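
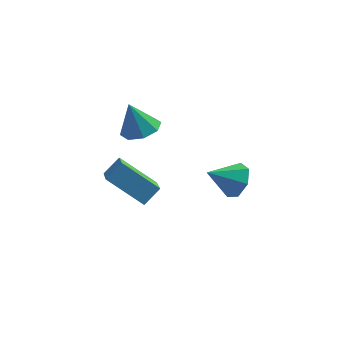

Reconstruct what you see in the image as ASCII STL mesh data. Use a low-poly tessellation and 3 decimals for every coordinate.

solid 
facet normal -0.587 -0.517 -0.624
outer loop
vertex -3.139 -0.515 -0.316
vertex -3.452 1.172 -1.419
vertex -1.47 -0.98 -1.501
endloop
endfacet
facet normal 0.154 -0.827 0.541
outer loop
vertex -0.848 -0.432 -0.841
vertex -3.139 -0.515 -0.316
vertex -1.47 -0.98 -1.501
endloop
endfacet
facet normal -0.587 -0.517 -0.623
outer loop
vertex -1.47 -0.98 -1.501
vertex -3.452 1.172 -1.419
vertex -1.783 0.707 -2.605
endloop
endfacet
facet normal 0.795 -0.222 -0.565
outer loop
vertex -1.783 0.707 -2.605
vertex -0.848 -0.432 -0.841
vertex -1.47 -0.98 -1.501
endloop
endfacet
facet normal -0.795 0.222 0.565
outer loop
vertex -3.139 -0.515 -0.316
vertex -2.83 1.72 -0.759
vertex -3.452 1.172 -1.419
endloop
endfacet
facet normal 0.154 -0.827 0.541
outer loop
vertex -2.517 0.033 0.345
vertex -3.139 -0.515 -0.316
vertex -0.848 -0.432 -0.841
endloop
endfacet
facet normal -0.795 0.222 0.564
outer loop
vertex -2.517 0.033 0.345
vertex -2.83 1.72 -0.759
vertex -3.139 -0.515 -0.316
endloop
endfacet
facet normal -0.154 0.827 -0.541
outer loop
vertex -3.452 1.172 -1.419
vertex -2.83 1.72 -0.759
vertex -1.783 0.707 -2.605
endloop
endfacet
facet normal 0.795 -0.222 -0.565
outer loop
vertex -1.161 1.255 -1.944
vertex -0.848 -0.432 -0.841
vertex -1.783 0.707 -2.605
endloop
endfacet
facet normal -0.154 0.827 -0.541
outer loop
vertex -1.783 0.707 -2.605
vertex -2.83 1.72 -0.759
vertex -1.161 1.255 -1.944
endloop
endfacet
facet normal 0.587 0.517 0.623
outer loop
vertex -1.161 1.255 -1.944
vertex -2.517 0.033 0.345
vertex -0.848 -0.432 -0.841
endloop
endfacet
facet normal 0.587 0.517 0.623
outer loop
vertex -2.83 1.72 -0.759
vertex -2.517 0.033 0.345
vertex -1.161 1.255 -1.944
endloop
endfacet
facet normal 0.316 -0.044 -0.948
outer loop
vertex -1.253 2.685 0.387
vertex -2.041 3.154 0.103
vertex -1.161 3.414 0.384
endloop
endfacet
facet normal 0.677 -0.082 0.731
outer loop
vertex -1.253 2.685 0.387
vertex -1.161 3.414 0.384
vertex -2.559 3.226 1.657
endloop
endfacet
facet normal 0.316 -0.045 -0.948
outer loop
vertex -1.161 3.414 0.384
vertex -2.041 3.154 0.103
vertex -1.584 3.99 0.216
endloop
endfacet
facet normal 0.513 0.565 0.646
outer loop
vertex -1.161 3.414 0.384
vertex -1.584 3.99 0.216
vertex -2.559 3.226 1.657
endloop
endfacet
facet normal 0.315 -0.044 -0.948
outer loop
vertex -1.584 3.99 0.216
vertex -2.041 3.154 0.103
vertex -2.275 4.077 -0.018
endloop
endfacet
facet normal -0.039 0.894 0.447
outer loop
vertex -1.584 3.99 0.216
vertex -2.275 4.077 -0.018
vertex -2.559 3.226 1.657
endloop
endfacet
facet normal 0.317 -0.044 -0.948
outer loop
vertex -2.275 4.077 -0.018
vertex -2.041 3.154 0.103
vertex -2.829 3.623 -0.182
endloop
endfacet
facet normal -0.657 0.711 0.250
outer loop
vertex -2.275 4.077 -0.018
vertex -2.829 3.623 -0.182
vertex -2.559 3.226 1.657
endloop
endfacet
facet normal 0.317 -0.044 -0.948
outer loop
vertex -2.829 3.623 -0.182
vertex -2.041 3.154 0.103
vertex -2.921 2.894 -0.179
endloop
endfacet
facet normal -0.978 0.124 0.170
outer loop
vertex -2.829 3.623 -0.182
vertex -2.921 2.894 -0.179
vertex -2.559 3.226 1.657
endloop
endfacet
facet normal 0.317 -0.044 -0.948
outer loop
vertex -2.921 2.894 -0.179
vertex -2.041 3.154 0.103
vertex -2.498 2.317 -0.011
endloop
endfacet
facet normal -0.814 -0.522 0.255
outer loop
vertex -2.921 2.894 -0.179
vertex -2.498 2.317 -0.011
vertex -2.559 3.226 1.657
endloop
endfacet
facet normal 0.317 -0.044 -0.947
outer loop
vertex -2.498 2.317 -0.011
vertex -2.041 3.154 0.103
vertex -1.807 2.231 0.224
endloop
endfacet
facet normal -0.261 -0.852 0.455
outer loop
vertex -2.498 2.317 -0.011
vertex -1.807 2.231 0.224
vertex -2.559 3.226 1.657
endloop
endfacet
facet normal 0.315 -0.044 -0.948
outer loop
vertex -1.807 2.231 0.224
vertex -2.041 3.154 0.103
vertex -1.253 2.685 0.387
endloop
endfacet
facet normal 0.357 -0.669 0.652
outer loop
vertex -1.807 2.231 0.224
vertex -1.253 2.685 0.387
vertex -2.559 3.226 1.657
endloop
endfacet
facet normal 0.800 0.278 -0.532
outer loop
vertex 2.941 -2.853 1.893
vertex 2.456 -2.203 1.503
vertex 2.944 -2.162 2.258
endloop
endfacet
facet normal 0.146 -0.463 0.875
outer loop
vertex 2.941 -2.853 1.893
vertex 2.944 -2.162 2.258
vertex 1.264 -2.617 2.297
endloop
endfacet
facet normal 0.800 0.279 -0.532
outer loop
vertex 2.944 -2.162 2.258
vertex 2.456 -2.203 1.503
vertex 2.579 -1.502 2.055
endloop
endfacet
facet normal -0.050 0.268 0.962
outer loop
vertex 2.944 -2.162 2.258
vertex 2.579 -1.502 2.055
vertex 1.264 -2.617 2.297
endloop
endfacet
facet normal 0.799 0.279 -0.532
outer loop
vertex 2.579 -1.502 2.055
vertex 2.456 -2.203 1.503
vertex 2.121 -1.37 1.436
endloop
endfacet
facet normal -0.497 0.698 0.516
outer loop
vertex 2.579 -1.502 2.055
vertex 2.121 -1.37 1.436
vertex 1.264 -2.617 2.297
endloop
endfacet
facet normal 0.799 0.279 -0.533
outer loop
vertex 2.121 -1.37 1.436
vertex 2.456 -2.203 1.503
vertex 1.915 -1.865 0.868
endloop
endfacet
facet normal -0.856 0.501 -0.126
outer loop
vertex 2.121 -1.37 1.436
vertex 1.915 -1.865 0.868
vertex 1.264 -2.617 2.297
endloop
endfacet
facet normal 0.799 0.278 -0.533
outer loop
vertex 1.915 -1.865 0.868
vertex 2.456 -2.203 1.503
vertex 2.116 -2.614 0.778
endloop
endfacet
facet normal -0.859 -0.173 -0.482
outer loop
vertex 1.915 -1.865 0.868
vertex 2.116 -2.614 0.778
vertex 1.264 -2.617 2.297
endloop
endfacet
facet normal 0.800 0.278 -0.532
outer loop
vertex 2.116 -2.614 0.778
vertex 2.456 -2.203 1.503
vertex 2.573 -3.054 1.235
endloop
endfacet
facet normal -0.503 -0.817 -0.284
outer loop
vertex 2.116 -2.614 0.778
vertex 2.573 -3.054 1.235
vertex 1.264 -2.617 2.297
endloop
endfacet
facet normal 0.800 0.278 -0.532
outer loop
vertex 2.573 -3.054 1.235
vertex 2.456 -2.203 1.503
vertex 2.941 -2.853 1.893
endloop
endfacet
facet normal -0.056 -0.946 0.320
outer loop
vertex 2.573 -3.054 1.235
vertex 2.941 -2.853 1.893
vertex 1.264 -2.617 2.297
endloop
endfacet

endsolid


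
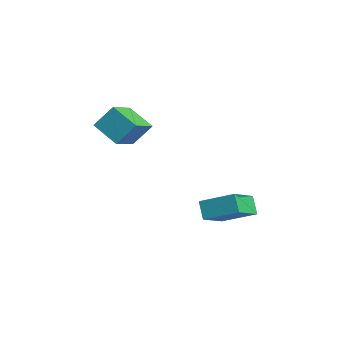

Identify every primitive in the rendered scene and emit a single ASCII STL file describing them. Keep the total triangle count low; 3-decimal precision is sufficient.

solid 
facet normal -0.703 0.629 -0.333
outer loop
vertex -1.209 -1.469 3.913
vertex -0.012 -0.612 3.004
vertex -1.467 -2.404 2.691
endloop
endfacet
facet normal -0.692 -0.496 0.525
outer loop
vertex -0.188 -3.548 3.296
vertex -1.209 -1.469 3.913
vertex -1.467 -2.404 2.691
endloop
endfacet
facet normal -0.703 0.629 -0.333
outer loop
vertex -1.467 -2.404 2.691
vertex -0.012 -0.612 3.004
vertex -0.27 -1.547 1.782
endloop
endfacet
facet normal -0.166 -0.599 -0.783
outer loop
vertex -0.27 -1.547 1.782
vertex -0.188 -3.548 3.296
vertex -1.467 -2.404 2.691
endloop
endfacet
facet normal 0.166 0.599 0.783
outer loop
vertex -1.209 -1.469 3.913
vertex 1.267 -1.756 3.609
vertex -0.012 -0.612 3.004
endloop
endfacet
facet normal -0.692 -0.496 0.525
outer loop
vertex 0.07 -2.613 4.518
vertex -1.209 -1.469 3.913
vertex -0.188 -3.548 3.296
endloop
endfacet
facet normal 0.166 0.599 0.783
outer loop
vertex 0.07 -2.613 4.518
vertex 1.267 -1.756 3.609
vertex -1.209 -1.469 3.913
endloop
endfacet
facet normal 0.692 0.496 -0.525
outer loop
vertex -0.012 -0.612 3.004
vertex 1.267 -1.756 3.609
vertex -0.27 -1.547 1.782
endloop
endfacet
facet normal -0.166 -0.599 -0.783
outer loop
vertex 1.009 -2.691 2.387
vertex -0.188 -3.548 3.296
vertex -0.27 -1.547 1.782
endloop
endfacet
facet normal 0.692 0.496 -0.525
outer loop
vertex -0.27 -1.547 1.782
vertex 1.267 -1.756 3.609
vertex 1.009 -2.691 2.387
endloop
endfacet
facet normal 0.703 -0.629 0.333
outer loop
vertex 1.009 -2.691 2.387
vertex 0.07 -2.613 4.518
vertex -0.188 -3.548 3.296
endloop
endfacet
facet normal 0.703 -0.629 0.333
outer loop
vertex 1.267 -1.756 3.609
vertex 0.07 -2.613 4.518
vertex 1.009 -2.691 2.387
endloop
endfacet
facet normal -0.539 -0.744 -0.395
outer loop
vertex 1.061 1.479 -1.981
vertex -0.19 2.821 -2.802
vertex 1.736 1.509 -2.96
endloop
endfacet
facet normal 0.622 -0.668 0.409
outer loop
vertex 2.83 3.019 -2.158
vertex 1.061 1.479 -1.981
vertex 1.736 1.509 -2.96
endloop
endfacet
facet normal -0.539 -0.744 -0.395
outer loop
vertex 1.736 1.509 -2.96
vertex -0.19 2.821 -2.802
vertex 0.485 2.851 -3.781
endloop
endfacet
facet normal 0.568 0.026 -0.823
outer loop
vertex 0.485 2.851 -3.781
vertex 2.83 3.019 -2.158
vertex 1.736 1.509 -2.96
endloop
endfacet
facet normal -0.568 -0.026 0.823
outer loop
vertex 1.061 1.479 -1.981
vertex 0.904 4.331 -2.0
vertex -0.19 2.821 -2.802
endloop
endfacet
facet normal 0.622 -0.668 0.409
outer loop
vertex 2.155 2.989 -1.179
vertex 1.061 1.479 -1.981
vertex 2.83 3.019 -2.158
endloop
endfacet
facet normal -0.568 -0.026 0.823
outer loop
vertex 2.155 2.989 -1.179
vertex 0.904 4.331 -2.0
vertex 1.061 1.479 -1.981
endloop
endfacet
facet normal -0.622 0.668 -0.409
outer loop
vertex -0.19 2.821 -2.802
vertex 0.904 4.331 -2.0
vertex 0.485 2.851 -3.781
endloop
endfacet
facet normal 0.568 0.026 -0.823
outer loop
vertex 1.579 4.361 -2.979
vertex 2.83 3.019 -2.158
vertex 0.485 2.851 -3.781
endloop
endfacet
facet normal -0.622 0.668 -0.409
outer loop
vertex 0.485 2.851 -3.781
vertex 0.904 4.331 -2.0
vertex 1.579 4.361 -2.979
endloop
endfacet
facet normal 0.539 0.744 0.395
outer loop
vertex 1.579 4.361 -2.979
vertex 2.155 2.989 -1.179
vertex 2.83 3.019 -2.158
endloop
endfacet
facet normal 0.539 0.744 0.395
outer loop
vertex 0.904 4.331 -2.0
vertex 2.155 2.989 -1.179
vertex 1.579 4.361 -2.979
endloop
endfacet

endsolid


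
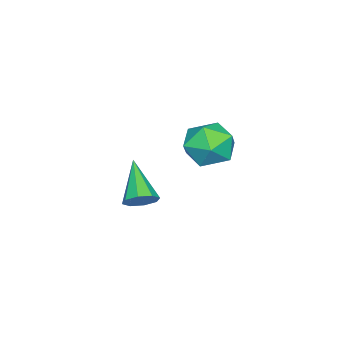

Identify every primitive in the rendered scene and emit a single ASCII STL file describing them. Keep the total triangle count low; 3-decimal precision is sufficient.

solid 
facet normal 0.634 0.468 -0.616
outer loop
vertex -2.189 -0.098 -3.252
vertex -2.61 -0.185 -3.752
vertex -2.516 0.285 -3.298
endloop
endfacet
facet normal 0.205 0.287 0.936
outer loop
vertex -2.189 -0.098 -3.252
vertex -2.516 0.285 -3.298
vertex -3.79 -1.055 -2.608
endloop
endfacet
facet normal 0.634 0.468 -0.616
outer loop
vertex -2.516 0.285 -3.298
vertex -2.61 -0.185 -3.752
vertex -2.898 0.392 -3.61
endloop
endfacet
facet normal -0.349 0.669 0.656
outer loop
vertex -2.516 0.285 -3.298
vertex -2.898 0.392 -3.61
vertex -3.79 -1.055 -2.608
endloop
endfacet
facet normal 0.635 0.468 -0.615
outer loop
vertex -2.898 0.392 -3.61
vertex -2.61 -0.185 -3.752
vertex -3.111 0.161 -4.006
endloop
endfacet
facet normal -0.813 0.573 0.103
outer loop
vertex -2.898 0.392 -3.61
vertex -3.111 0.161 -4.006
vertex -3.79 -1.055 -2.608
endloop
endfacet
facet normal 0.635 0.468 -0.615
outer loop
vertex -3.111 0.161 -4.006
vertex -2.61 -0.185 -3.752
vertex -3.031 -0.272 -4.253
endloop
endfacet
facet normal -0.917 0.057 -0.396
outer loop
vertex -3.111 0.161 -4.006
vertex -3.031 -0.272 -4.253
vertex -3.79 -1.055 -2.608
endloop
endfacet
facet normal 0.635 0.468 -0.615
outer loop
vertex -3.031 -0.272 -4.253
vertex -2.61 -0.185 -3.752
vertex -2.704 -0.654 -4.206
endloop
endfacet
facet normal -0.598 -0.580 -0.552
outer loop
vertex -3.031 -0.272 -4.253
vertex -2.704 -0.654 -4.206
vertex -3.79 -1.055 -2.608
endloop
endfacet
facet normal 0.635 0.468 -0.615
outer loop
vertex -2.704 -0.654 -4.206
vertex -2.61 -0.185 -3.752
vertex -2.322 -0.762 -3.894
endloop
endfacet
facet normal -0.048 -0.961 -0.274
outer loop
vertex -2.704 -0.654 -4.206
vertex -2.322 -0.762 -3.894
vertex -3.79 -1.055 -2.608
endloop
endfacet
facet normal 0.635 0.468 -0.615
outer loop
vertex -2.322 -0.762 -3.894
vertex -2.61 -0.185 -3.752
vertex -2.109 -0.531 -3.498
endloop
endfacet
facet normal 0.418 -0.865 0.280
outer loop
vertex -2.322 -0.762 -3.894
vertex -2.109 -0.531 -3.498
vertex -3.79 -1.055 -2.608
endloop
endfacet
facet normal 0.635 0.467 -0.616
outer loop
vertex -2.109 -0.531 -3.498
vertex -2.61 -0.185 -3.752
vertex -2.189 -0.098 -3.252
endloop
endfacet
facet normal 0.521 -0.347 0.780
outer loop
vertex -2.109 -0.531 -3.498
vertex -2.189 -0.098 -3.252
vertex -3.79 -1.055 -2.608
endloop
endfacet
facet normal 0.407 0.892 0.196
outer loop
vertex -1.474 3.569 -0.006
vertex -1.771 3.496 0.945
vertex -0.875 3.147 0.673
endloop
endfacet
facet normal 0.762 0.560 -0.325
outer loop
vertex -1.474 3.569 -0.006
vertex -0.875 3.147 0.673
vertex -0.964 2.741 -0.235
endloop
endfacet
facet normal 0.302 0.422 -0.855
outer loop
vertex -1.474 3.569 -0.006
vertex -0.964 2.741 -0.235
vertex -1.916 2.837 -0.524
endloop
endfacet
facet normal -0.337 0.671 -0.660
outer loop
vertex -1.474 3.569 -0.006
vertex -1.916 2.837 -0.524
vertex -2.414 3.304 0.205
endloop
endfacet
facet normal -0.274 0.962 -0.012
outer loop
vertex -1.474 3.569 -0.006
vertex -2.414 3.304 0.205
vertex -1.771 3.496 0.945
endloop
endfacet
facet normal 0.996 -0.065 -0.069
outer loop
vertex -0.964 2.741 -0.235
vertex -0.875 3.147 0.673
vertex -0.946 2.156 0.575
endloop
endfacet
facet normal 0.420 0.475 0.773
outer loop
vertex -0.875 3.147 0.673
vertex -1.771 3.496 0.945
vertex -1.444 2.623 1.304
endloop
endfacet
facet normal -0.680 0.587 0.439
outer loop
vertex -1.771 3.496 0.945
vertex -2.414 3.304 0.205
vertex -2.396 2.719 1.015
endloop
endfacet
facet normal -0.784 0.116 -0.610
outer loop
vertex -2.414 3.304 0.205
vertex -1.916 2.837 -0.524
vertex -2.485 2.313 0.107
endloop
endfacet
facet normal 0.252 -0.286 -0.925
outer loop
vertex -1.916 2.837 -0.524
vertex -0.964 2.741 -0.235
vertex -1.589 1.964 -0.165
endloop
endfacet
facet normal 0.337 -0.671 0.660
outer loop
vertex -1.886 1.891 0.786
vertex -0.946 2.156 0.575
vertex -1.444 2.623 1.304
endloop
endfacet
facet normal -0.302 -0.422 0.855
outer loop
vertex -1.886 1.891 0.786
vertex -1.444 2.623 1.304
vertex -2.396 2.719 1.015
endloop
endfacet
facet normal -0.762 -0.560 0.325
outer loop
vertex -1.886 1.891 0.786
vertex -2.396 2.719 1.015
vertex -2.485 2.313 0.107
endloop
endfacet
facet normal -0.407 -0.892 -0.196
outer loop
vertex -1.886 1.891 0.786
vertex -2.485 2.313 0.107
vertex -1.589 1.964 -0.165
endloop
endfacet
facet normal 0.274 -0.962 0.012
outer loop
vertex -1.886 1.891 0.786
vertex -1.589 1.964 -0.165
vertex -0.946 2.156 0.575
endloop
endfacet
facet normal 0.784 -0.116 0.610
outer loop
vertex -1.444 2.623 1.304
vertex -0.946 2.156 0.575
vertex -0.875 3.147 0.673
endloop
endfacet
facet normal -0.252 0.286 0.925
outer loop
vertex -2.396 2.719 1.015
vertex -1.444 2.623 1.304
vertex -1.771 3.496 0.945
endloop
endfacet
facet normal -0.996 0.065 0.069
outer loop
vertex -2.485 2.313 0.107
vertex -2.396 2.719 1.015
vertex -2.414 3.304 0.205
endloop
endfacet
facet normal -0.420 -0.475 -0.773
outer loop
vertex -1.589 1.964 -0.165
vertex -2.485 2.313 0.107
vertex -1.916 2.837 -0.524
endloop
endfacet
facet normal 0.680 -0.587 -0.439
outer loop
vertex -0.946 2.156 0.575
vertex -1.589 1.964 -0.165
vertex -0.964 2.741 -0.235
endloop
endfacet

endsolid


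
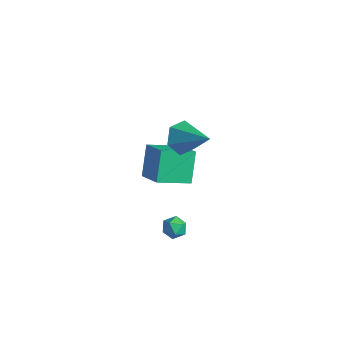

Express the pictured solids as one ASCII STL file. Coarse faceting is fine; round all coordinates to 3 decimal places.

solid 
facet normal -0.349 0.519 0.780
outer loop
vertex -5.235 2.019 0.112
vertex -3.761 1.63 1.031
vertex -4.38 3.631 -0.577
endloop
endfacet
facet normal -0.828 0.218 -0.517
outer loop
vertex -3.719 2.65 -2.051
vertex -5.235 2.019 0.112
vertex -4.38 3.631 -0.577
endloop
endfacet
facet normal -0.350 0.519 0.780
outer loop
vertex -4.38 3.631 -0.577
vertex -3.761 1.63 1.031
vertex -2.906 3.241 0.343
endloop
endfacet
facet normal 0.439 0.826 -0.353
outer loop
vertex -2.906 3.241 0.343
vertex -3.719 2.65 -2.051
vertex -4.38 3.631 -0.577
endloop
endfacet
facet normal -0.438 -0.826 0.353
outer loop
vertex -5.235 2.019 0.112
vertex -3.1 0.649 -0.443
vertex -3.761 1.63 1.031
endloop
endfacet
facet normal -0.828 0.219 -0.516
outer loop
vertex -4.574 1.039 -1.363
vertex -5.235 2.019 0.112
vertex -3.719 2.65 -2.051
endloop
endfacet
facet normal -0.439 -0.827 0.353
outer loop
vertex -4.574 1.039 -1.363
vertex -3.1 0.649 -0.443
vertex -5.235 2.019 0.112
endloop
endfacet
facet normal 0.828 -0.219 0.517
outer loop
vertex -3.761 1.63 1.031
vertex -3.1 0.649 -0.443
vertex -2.906 3.241 0.343
endloop
endfacet
facet normal 0.438 0.827 -0.353
outer loop
vertex -2.245 2.261 -1.132
vertex -3.719 2.65 -2.051
vertex -2.906 3.241 0.343
endloop
endfacet
facet normal 0.828 -0.219 0.516
outer loop
vertex -2.906 3.241 0.343
vertex -3.1 0.649 -0.443
vertex -2.245 2.261 -1.132
endloop
endfacet
facet normal 0.350 -0.519 -0.780
outer loop
vertex -2.245 2.261 -1.132
vertex -4.574 1.039 -1.363
vertex -3.719 2.65 -2.051
endloop
endfacet
facet normal 0.350 -0.519 -0.780
outer loop
vertex -3.1 0.649 -0.443
vertex -4.574 1.039 -1.363
vertex -2.245 2.261 -1.132
endloop
endfacet
facet normal -0.828 -0.042 -0.558
outer loop
vertex -1.848 2.081 2.367
vertex -2.355 1.714 3.147
vertex -2.307 2.702 3.001
endloop
endfacet
facet normal 0.605 0.742 -0.288
outer loop
vertex -1.848 2.081 2.367
vertex -2.307 2.702 3.001
vertex -0.565 1.806 4.353
endloop
endfacet
facet normal -0.829 -0.042 -0.558
outer loop
vertex -2.307 2.702 3.001
vertex -2.355 1.714 3.147
vertex -2.814 2.336 3.782
endloop
endfacet
facet normal 0.088 0.879 0.469
outer loop
vertex -2.307 2.702 3.001
vertex -2.814 2.336 3.782
vertex -0.565 1.806 4.353
endloop
endfacet
facet normal -0.829 -0.042 -0.558
outer loop
vertex -2.814 2.336 3.782
vertex -2.355 1.714 3.147
vertex -2.862 1.348 3.927
endloop
endfacet
facet normal -0.209 0.152 0.966
outer loop
vertex -2.814 2.336 3.782
vertex -2.862 1.348 3.927
vertex -0.565 1.806 4.353
endloop
endfacet
facet normal -0.828 -0.043 -0.559
outer loop
vertex -2.862 1.348 3.927
vertex -2.355 1.714 3.147
vertex -2.402 0.726 3.293
endloop
endfacet
facet normal 0.011 -0.710 0.704
outer loop
vertex -2.862 1.348 3.927
vertex -2.402 0.726 3.293
vertex -0.565 1.806 4.353
endloop
endfacet
facet normal -0.829 -0.043 -0.558
outer loop
vertex -2.402 0.726 3.293
vertex -2.355 1.714 3.147
vertex -1.896 1.093 2.513
endloop
endfacet
facet normal 0.529 -0.847 -0.055
outer loop
vertex -2.402 0.726 3.293
vertex -1.896 1.093 2.513
vertex -0.565 1.806 4.353
endloop
endfacet
facet normal -0.828 -0.042 -0.558
outer loop
vertex -1.896 1.093 2.513
vertex -2.355 1.714 3.147
vertex -1.848 2.081 2.367
endloop
endfacet
facet normal 0.826 -0.121 -0.550
outer loop
vertex -1.896 1.093 2.513
vertex -1.848 2.081 2.367
vertex -0.565 1.806 4.353
endloop
endfacet
facet normal -0.182 0.858 -0.479
outer loop
vertex -1.83 0.967 -4.07
vertex -2.368 1.104 -3.62
vertex -1.707 1.33 -3.467
endloop
endfacet
facet normal 0.510 0.687 -0.518
outer loop
vertex -1.83 0.967 -4.07
vertex -1.707 1.33 -3.467
vertex -1.246 0.827 -3.681
endloop
endfacet
facet normal 0.562 0.047 -0.826
outer loop
vertex -1.83 0.967 -4.07
vertex -1.246 0.827 -3.681
vertex -1.622 0.291 -3.967
endloop
endfacet
facet normal -0.096 -0.179 -0.979
outer loop
vertex -1.83 0.967 -4.07
vertex -1.622 0.291 -3.967
vertex -2.315 0.462 -3.93
endloop
endfacet
facet normal -0.557 0.323 -0.765
outer loop
vertex -1.83 0.967 -4.07
vertex -2.315 0.462 -3.93
vertex -2.368 1.104 -3.62
endloop
endfacet
facet normal 0.760 0.633 0.150
outer loop
vertex -1.246 0.827 -3.681
vertex -1.707 1.33 -3.467
vertex -1.425 0.878 -2.99
endloop
endfacet
facet normal -0.359 0.909 0.210
outer loop
vertex -1.707 1.33 -3.467
vertex -2.368 1.104 -3.62
vertex -2.118 1.049 -2.953
endloop
endfacet
facet normal -0.966 0.043 -0.253
outer loop
vertex -2.368 1.104 -3.62
vertex -2.315 0.462 -3.93
vertex -2.494 0.513 -3.239
endloop
endfacet
facet normal -0.222 -0.770 -0.598
outer loop
vertex -2.315 0.462 -3.93
vertex -1.622 0.291 -3.967
vertex -2.033 0.01 -3.453
endloop
endfacet
facet normal 0.844 -0.406 -0.350
outer loop
vertex -1.622 0.291 -3.967
vertex -1.246 0.827 -3.681
vertex -1.372 0.236 -3.3
endloop
endfacet
facet normal 0.096 0.179 0.979
outer loop
vertex -1.91 0.373 -2.85
vertex -1.425 0.878 -2.99
vertex -2.118 1.049 -2.953
endloop
endfacet
facet normal -0.562 -0.047 0.826
outer loop
vertex -1.91 0.373 -2.85
vertex -2.118 1.049 -2.953
vertex -2.494 0.513 -3.239
endloop
endfacet
facet normal -0.510 -0.687 0.518
outer loop
vertex -1.91 0.373 -2.85
vertex -2.494 0.513 -3.239
vertex -2.033 0.01 -3.453
endloop
endfacet
facet normal 0.182 -0.858 0.479
outer loop
vertex -1.91 0.373 -2.85
vertex -2.033 0.01 -3.453
vertex -1.372 0.236 -3.3
endloop
endfacet
facet normal 0.557 -0.323 0.765
outer loop
vertex -1.91 0.373 -2.85
vertex -1.372 0.236 -3.3
vertex -1.425 0.878 -2.99
endloop
endfacet
facet normal 0.222 0.770 0.598
outer loop
vertex -2.118 1.049 -2.953
vertex -1.425 0.878 -2.99
vertex -1.707 1.33 -3.467
endloop
endfacet
facet normal -0.844 0.406 0.350
outer loop
vertex -2.494 0.513 -3.239
vertex -2.118 1.049 -2.953
vertex -2.368 1.104 -3.62
endloop
endfacet
facet normal -0.760 -0.633 -0.150
outer loop
vertex -2.033 0.01 -3.453
vertex -2.494 0.513 -3.239
vertex -2.315 0.462 -3.93
endloop
endfacet
facet normal 0.359 -0.909 -0.210
outer loop
vertex -1.372 0.236 -3.3
vertex -2.033 0.01 -3.453
vertex -1.622 0.291 -3.967
endloop
endfacet
facet normal 0.966 -0.043 0.253
outer loop
vertex -1.425 0.878 -2.99
vertex -1.372 0.236 -3.3
vertex -1.246 0.827 -3.681
endloop
endfacet

endsolid


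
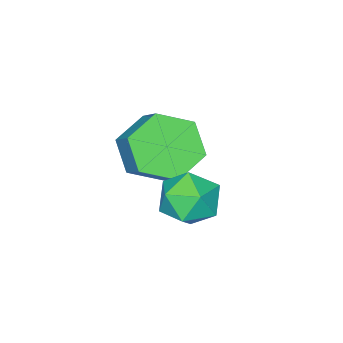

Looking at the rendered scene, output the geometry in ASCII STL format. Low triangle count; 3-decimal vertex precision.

solid 
facet normal -0.730 -0.089 0.678
outer loop
vertex 1.73 0.166 3.758
vertex 1.656 -0.609 3.577
vertex 2.162 -0.379 4.152
endloop
endfacet
facet normal -0.266 0.418 0.869
outer loop
vertex 1.73 0.166 3.758
vertex 2.162 -0.379 4.152
vertex 2.498 0.309 3.924
endloop
endfacet
facet normal -0.244 0.905 0.349
outer loop
vertex 1.73 0.166 3.758
vertex 2.498 0.309 3.924
vertex 2.201 0.505 3.209
endloop
endfacet
facet normal -0.695 0.700 -0.164
outer loop
vertex 1.73 0.166 3.758
vertex 2.201 0.505 3.209
vertex 1.68 -0.063 2.994
endloop
endfacet
facet normal -0.996 0.086 0.039
outer loop
vertex 1.73 0.166 3.758
vertex 1.68 -0.063 2.994
vertex 1.656 -0.609 3.577
endloop
endfacet
facet normal 0.380 0.118 0.917
outer loop
vertex 2.498 0.309 3.924
vertex 2.162 -0.379 4.152
vertex 2.9 -0.377 3.846
endloop
endfacet
facet normal -0.372 -0.702 0.608
outer loop
vertex 2.162 -0.379 4.152
vertex 1.656 -0.609 3.577
vertex 2.379 -0.945 3.631
endloop
endfacet
facet normal -0.801 -0.421 -0.427
outer loop
vertex 1.656 -0.609 3.577
vertex 1.68 -0.063 2.994
vertex 2.082 -0.749 2.916
endloop
endfacet
facet normal -0.315 0.575 -0.755
outer loop
vertex 1.68 -0.063 2.994
vertex 2.201 0.505 3.209
vertex 2.418 -0.061 2.688
endloop
endfacet
facet normal 0.416 0.906 0.076
outer loop
vertex 2.201 0.505 3.209
vertex 2.498 0.309 3.924
vertex 2.924 0.169 3.263
endloop
endfacet
facet normal 0.695 -0.700 0.164
outer loop
vertex 2.85 -0.606 3.082
vertex 2.9 -0.377 3.846
vertex 2.379 -0.945 3.631
endloop
endfacet
facet normal 0.244 -0.905 -0.349
outer loop
vertex 2.85 -0.606 3.082
vertex 2.379 -0.945 3.631
vertex 2.082 -0.749 2.916
endloop
endfacet
facet normal 0.266 -0.418 -0.869
outer loop
vertex 2.85 -0.606 3.082
vertex 2.082 -0.749 2.916
vertex 2.418 -0.061 2.688
endloop
endfacet
facet normal 0.730 0.089 -0.678
outer loop
vertex 2.85 -0.606 3.082
vertex 2.418 -0.061 2.688
vertex 2.924 0.169 3.263
endloop
endfacet
facet normal 0.996 -0.086 -0.039
outer loop
vertex 2.85 -0.606 3.082
vertex 2.924 0.169 3.263
vertex 2.9 -0.377 3.846
endloop
endfacet
facet normal 0.315 -0.575 0.755
outer loop
vertex 2.379 -0.945 3.631
vertex 2.9 -0.377 3.846
vertex 2.162 -0.379 4.152
endloop
endfacet
facet normal -0.416 -0.906 -0.076
outer loop
vertex 2.082 -0.749 2.916
vertex 2.379 -0.945 3.631
vertex 1.656 -0.609 3.577
endloop
endfacet
facet normal -0.380 -0.118 -0.917
outer loop
vertex 2.418 -0.061 2.688
vertex 2.082 -0.749 2.916
vertex 1.68 -0.063 2.994
endloop
endfacet
facet normal 0.372 0.702 -0.608
outer loop
vertex 2.924 0.169 3.263
vertex 2.418 -0.061 2.688
vertex 2.201 0.505 3.209
endloop
endfacet
facet normal 0.801 0.421 0.427
outer loop
vertex 2.9 -0.377 3.846
vertex 2.924 0.169 3.263
vertex 2.498 0.309 3.924
endloop
endfacet
facet normal -0.351 -0.673 -0.651
outer loop
vertex 1.782 -2.72 2.486
vertex 0.924 -2.664 2.89
vertex 1.149 -2.085 2.171
endloop
endfacet
facet normal 0.658 0.318 -0.682
outer loop
vertex 1.782 -2.72 2.486
vertex 1.149 -2.085 2.171
vertex 2.234 -1.852 3.327
endloop
endfacet
facet normal 0.658 0.318 -0.682
outer loop
vertex 2.234 -1.852 3.327
vertex 1.149 -2.085 2.171
vertex 1.601 -1.217 3.012
endloop
endfacet
facet normal 0.350 0.672 0.652
outer loop
vertex 2.234 -1.852 3.327
vertex 1.601 -1.217 3.012
vertex 1.376 -1.796 3.73
endloop
endfacet
facet normal -0.351 -0.673 -0.651
outer loop
vertex 1.149 -2.085 2.171
vertex 0.924 -2.664 2.89
vertex 0.291 -2.029 2.575
endloop
endfacet
facet normal -0.248 0.738 -0.628
outer loop
vertex 1.149 -2.085 2.171
vertex 0.291 -2.029 2.575
vertex 1.601 -1.217 3.012
endloop
endfacet
facet normal -0.247 0.737 -0.629
outer loop
vertex 1.601 -1.217 3.012
vertex 0.291 -2.029 2.575
vertex 0.743 -1.161 3.415
endloop
endfacet
facet normal 0.350 0.672 0.652
outer loop
vertex 1.601 -1.217 3.012
vertex 0.743 -1.161 3.415
vertex 1.376 -1.796 3.73
endloop
endfacet
facet normal -0.350 -0.672 -0.652
outer loop
vertex 0.291 -2.029 2.575
vertex 0.924 -2.664 2.89
vertex 0.066 -2.608 3.293
endloop
endfacet
facet normal -0.906 0.419 0.054
outer loop
vertex 0.291 -2.029 2.575
vertex 0.066 -2.608 3.293
vertex 0.743 -1.161 3.415
endloop
endfacet
facet normal -0.906 0.419 0.054
outer loop
vertex 0.743 -1.161 3.415
vertex 0.066 -2.608 3.293
vertex 0.518 -1.74 4.134
endloop
endfacet
facet normal 0.351 0.673 0.651
outer loop
vertex 0.743 -1.161 3.415
vertex 0.518 -1.74 4.134
vertex 1.376 -1.796 3.73
endloop
endfacet
facet normal -0.350 -0.672 -0.652
outer loop
vertex 0.066 -2.608 3.293
vertex 0.924 -2.664 2.89
vertex 0.699 -3.243 3.608
endloop
endfacet
facet normal -0.658 -0.318 0.682
outer loop
vertex 0.066 -2.608 3.293
vertex 0.699 -3.243 3.608
vertex 0.518 -1.74 4.134
endloop
endfacet
facet normal -0.658 -0.318 0.682
outer loop
vertex 0.518 -1.74 4.134
vertex 0.699 -3.243 3.608
vertex 1.151 -2.375 4.449
endloop
endfacet
facet normal 0.351 0.673 0.651
outer loop
vertex 0.518 -1.74 4.134
vertex 1.151 -2.375 4.449
vertex 1.376 -1.796 3.73
endloop
endfacet
facet normal -0.350 -0.672 -0.652
outer loop
vertex 0.699 -3.243 3.608
vertex 0.924 -2.664 2.89
vertex 1.557 -3.299 3.205
endloop
endfacet
facet normal 0.247 -0.738 0.628
outer loop
vertex 0.699 -3.243 3.608
vertex 1.557 -3.299 3.205
vertex 1.151 -2.375 4.449
endloop
endfacet
facet normal 0.248 -0.737 0.629
outer loop
vertex 1.151 -2.375 4.449
vertex 1.557 -3.299 3.205
vertex 2.009 -2.431 4.045
endloop
endfacet
facet normal 0.351 0.673 0.651
outer loop
vertex 1.151 -2.375 4.449
vertex 2.009 -2.431 4.045
vertex 1.376 -1.796 3.73
endloop
endfacet
facet normal -0.351 -0.673 -0.651
outer loop
vertex 1.557 -3.299 3.205
vertex 0.924 -2.664 2.89
vertex 1.782 -2.72 2.486
endloop
endfacet
facet normal 0.906 -0.419 -0.054
outer loop
vertex 1.557 -3.299 3.205
vertex 1.782 -2.72 2.486
vertex 2.009 -2.431 4.045
endloop
endfacet
facet normal 0.906 -0.419 -0.054
outer loop
vertex 2.009 -2.431 4.045
vertex 1.782 -2.72 2.486
vertex 2.234 -1.852 3.327
endloop
endfacet
facet normal 0.350 0.672 0.652
outer loop
vertex 2.009 -2.431 4.045
vertex 2.234 -1.852 3.327
vertex 1.376 -1.796 3.73
endloop
endfacet

endsolid


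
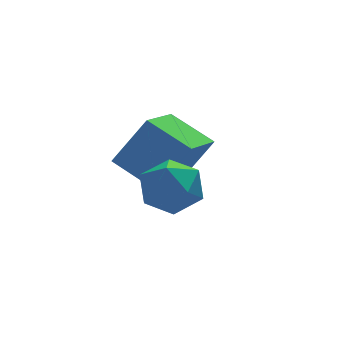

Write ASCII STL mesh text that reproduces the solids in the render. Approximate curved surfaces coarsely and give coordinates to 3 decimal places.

solid 
facet normal -0.574 0.023 -0.819
outer loop
vertex -3.142 -0.665 -3.801
vertex -4.111 0.619 -3.086
vertex -1.82 0.825 -4.686
endloop
endfacet
facet normal 0.550 -0.730 -0.406
outer loop
vertex -0.689 0.781 -3.074
vertex -3.142 -0.665 -3.801
vertex -1.82 0.825 -4.686
endloop
endfacet
facet normal -0.574 0.022 -0.819
outer loop
vertex -1.82 0.825 -4.686
vertex -4.111 0.619 -3.086
vertex -2.789 2.109 -3.972
endloop
endfacet
facet normal 0.606 0.684 -0.407
outer loop
vertex -2.789 2.109 -3.972
vertex -0.689 0.781 -3.074
vertex -1.82 0.825 -4.686
endloop
endfacet
facet normal -0.606 -0.684 0.407
outer loop
vertex -3.142 -0.665 -3.801
vertex -2.98 0.575 -1.474
vertex -4.111 0.619 -3.086
endloop
endfacet
facet normal 0.550 -0.730 -0.406
outer loop
vertex -2.011 -0.709 -2.188
vertex -3.142 -0.665 -3.801
vertex -0.689 0.781 -3.074
endloop
endfacet
facet normal -0.606 -0.684 0.406
outer loop
vertex -2.011 -0.709 -2.188
vertex -2.98 0.575 -1.474
vertex -3.142 -0.665 -3.801
endloop
endfacet
facet normal -0.550 0.730 0.406
outer loop
vertex -4.111 0.619 -3.086
vertex -2.98 0.575 -1.474
vertex -2.789 2.109 -3.972
endloop
endfacet
facet normal 0.606 0.684 -0.406
outer loop
vertex -1.658 2.065 -2.359
vertex -0.689 0.781 -3.074
vertex -2.789 2.109 -3.972
endloop
endfacet
facet normal -0.551 0.730 0.406
outer loop
vertex -2.789 2.109 -3.972
vertex -2.98 0.575 -1.474
vertex -1.658 2.065 -2.359
endloop
endfacet
facet normal 0.574 -0.023 0.819
outer loop
vertex -1.658 2.065 -2.359
vertex -2.011 -0.709 -2.188
vertex -0.689 0.781 -3.074
endloop
endfacet
facet normal 0.574 -0.023 0.819
outer loop
vertex -2.98 0.575 -1.474
vertex -2.011 -0.709 -2.188
vertex -1.658 2.065 -2.359
endloop
endfacet
facet normal -0.761 -0.099 0.641
outer loop
vertex -3.93 -1.509 -2.378
vertex -3.961 -2.573 -2.579
vertex -3.338 -2.19 -1.78
endloop
endfacet
facet normal -0.335 0.440 0.833
outer loop
vertex -3.93 -1.509 -2.378
vertex -3.338 -2.19 -1.78
vertex -2.915 -1.249 -2.107
endloop
endfacet
facet normal -0.310 0.905 0.292
outer loop
vertex -3.93 -1.509 -2.378
vertex -2.915 -1.249 -2.107
vertex -3.276 -1.05 -3.108
endloop
endfacet
facet normal -0.720 0.653 -0.235
outer loop
vertex -3.93 -1.509 -2.378
vertex -3.276 -1.05 -3.108
vertex -3.922 -1.868 -3.4
endloop
endfacet
facet normal -0.999 0.033 -0.019
outer loop
vertex -3.93 -1.509 -2.378
vertex -3.922 -1.868 -3.4
vertex -3.961 -2.573 -2.579
endloop
endfacet
facet normal 0.322 0.179 0.930
outer loop
vertex -2.915 -1.249 -2.107
vertex -3.338 -2.19 -1.78
vertex -2.318 -2.152 -2.14
endloop
endfacet
facet normal -0.368 -0.694 0.619
outer loop
vertex -3.338 -2.19 -1.78
vertex -3.961 -2.573 -2.579
vertex -2.964 -2.97 -2.432
endloop
endfacet
facet normal -0.753 -0.481 -0.449
outer loop
vertex -3.961 -2.573 -2.579
vertex -3.922 -1.868 -3.4
vertex -3.325 -2.771 -3.433
endloop
endfacet
facet normal -0.301 0.522 -0.798
outer loop
vertex -3.922 -1.868 -3.4
vertex -3.276 -1.05 -3.108
vertex -2.902 -1.83 -3.76
endloop
endfacet
facet normal 0.362 0.930 0.054
outer loop
vertex -3.276 -1.05 -3.108
vertex -2.915 -1.249 -2.107
vertex -2.279 -1.447 -2.961
endloop
endfacet
facet normal 0.720 -0.653 0.235
outer loop
vertex -2.31 -2.511 -3.162
vertex -2.318 -2.152 -2.14
vertex -2.964 -2.97 -2.432
endloop
endfacet
facet normal 0.310 -0.905 -0.292
outer loop
vertex -2.31 -2.511 -3.162
vertex -2.964 -2.97 -2.432
vertex -3.325 -2.771 -3.433
endloop
endfacet
facet normal 0.335 -0.440 -0.833
outer loop
vertex -2.31 -2.511 -3.162
vertex -3.325 -2.771 -3.433
vertex -2.902 -1.83 -3.76
endloop
endfacet
facet normal 0.761 0.099 -0.641
outer loop
vertex -2.31 -2.511 -3.162
vertex -2.902 -1.83 -3.76
vertex -2.279 -1.447 -2.961
endloop
endfacet
facet normal 0.999 -0.033 0.019
outer loop
vertex -2.31 -2.511 -3.162
vertex -2.279 -1.447 -2.961
vertex -2.318 -2.152 -2.14
endloop
endfacet
facet normal 0.301 -0.522 0.798
outer loop
vertex -2.964 -2.97 -2.432
vertex -2.318 -2.152 -2.14
vertex -3.338 -2.19 -1.78
endloop
endfacet
facet normal -0.362 -0.930 -0.054
outer loop
vertex -3.325 -2.771 -3.433
vertex -2.964 -2.97 -2.432
vertex -3.961 -2.573 -2.579
endloop
endfacet
facet normal -0.322 -0.179 -0.930
outer loop
vertex -2.902 -1.83 -3.76
vertex -3.325 -2.771 -3.433
vertex -3.922 -1.868 -3.4
endloop
endfacet
facet normal 0.368 0.694 -0.619
outer loop
vertex -2.279 -1.447 -2.961
vertex -2.902 -1.83 -3.76
vertex -3.276 -1.05 -3.108
endloop
endfacet
facet normal 0.753 0.481 0.449
outer loop
vertex -2.318 -2.152 -2.14
vertex -2.279 -1.447 -2.961
vertex -2.915 -1.249 -2.107
endloop
endfacet

endsolid


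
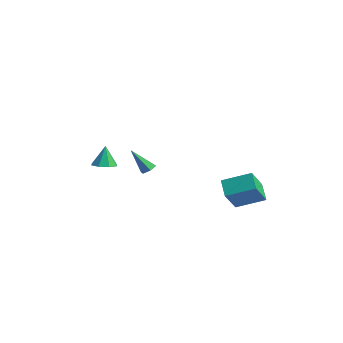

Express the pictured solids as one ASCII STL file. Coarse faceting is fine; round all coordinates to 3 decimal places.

solid 
facet normal 0.391 0.420 -0.819
outer loop
vertex 2.185 -2.548 -1.088
vertex 1.728 -2.357 -1.208
vertex 2.048 -2.087 -0.917
endloop
endfacet
facet normal 0.752 -0.021 0.658
outer loop
vertex 2.185 -2.548 -1.088
vertex 2.048 -2.087 -0.917
vertex 1.072 -3.063 0.168
endloop
endfacet
facet normal 0.390 0.421 -0.819
outer loop
vertex 2.048 -2.087 -0.917
vertex 1.728 -2.357 -1.208
vertex 1.591 -1.897 -1.037
endloop
endfacet
facet normal 0.101 0.693 0.714
outer loop
vertex 2.048 -2.087 -0.917
vertex 1.591 -1.897 -1.037
vertex 1.072 -3.063 0.168
endloop
endfacet
facet normal 0.391 0.421 -0.819
outer loop
vertex 1.591 -1.897 -1.037
vertex 1.728 -2.357 -1.208
vertex 1.271 -2.166 -1.328
endloop
endfacet
facet normal -0.750 0.607 0.264
outer loop
vertex 1.591 -1.897 -1.037
vertex 1.271 -2.166 -1.328
vertex 1.072 -3.063 0.168
endloop
endfacet
facet normal 0.391 0.420 -0.819
outer loop
vertex 1.271 -2.166 -1.328
vertex 1.728 -2.357 -1.208
vertex 1.408 -2.627 -1.499
endloop
endfacet
facet normal -0.951 -0.193 -0.242
outer loop
vertex 1.271 -2.166 -1.328
vertex 1.408 -2.627 -1.499
vertex 1.072 -3.063 0.168
endloop
endfacet
facet normal 0.391 0.420 -0.819
outer loop
vertex 1.408 -2.627 -1.499
vertex 1.728 -2.357 -1.208
vertex 1.865 -2.818 -1.379
endloop
endfacet
facet normal -0.301 -0.906 -0.298
outer loop
vertex 1.408 -2.627 -1.499
vertex 1.865 -2.818 -1.379
vertex 1.072 -3.063 0.168
endloop
endfacet
facet normal 0.391 0.420 -0.819
outer loop
vertex 1.865 -2.818 -1.379
vertex 1.728 -2.357 -1.208
vertex 2.185 -2.548 -1.088
endloop
endfacet
facet normal 0.552 -0.820 0.153
outer loop
vertex 1.865 -2.818 -1.379
vertex 2.185 -2.548 -1.088
vertex 1.072 -3.063 0.168
endloop
endfacet
facet normal -0.605 -0.712 -0.355
outer loop
vertex 3.884 1.243 -3.47
vertex 2.939 1.685 -2.746
vertex 3.339 2.419 -4.9
endloop
endfacet
facet normal 0.744 -0.348 -0.570
outer loop
vertex 4.441 3.715 -4.254
vertex 3.884 1.243 -3.47
vertex 3.339 2.419 -4.9
endloop
endfacet
facet normal -0.605 -0.712 -0.355
outer loop
vertex 3.339 2.419 -4.9
vertex 2.939 1.685 -2.746
vertex 2.394 2.861 -4.176
endloop
endfacet
facet normal -0.282 0.609 -0.741
outer loop
vertex 2.394 2.861 -4.176
vertex 4.441 3.715 -4.254
vertex 3.339 2.419 -4.9
endloop
endfacet
facet normal 0.282 -0.609 0.741
outer loop
vertex 3.884 1.243 -3.47
vertex 4.041 2.981 -2.1
vertex 2.939 1.685 -2.746
endloop
endfacet
facet normal 0.744 -0.348 -0.570
outer loop
vertex 4.986 2.539 -2.824
vertex 3.884 1.243 -3.47
vertex 4.441 3.715 -4.254
endloop
endfacet
facet normal 0.282 -0.609 0.741
outer loop
vertex 4.986 2.539 -2.824
vertex 4.041 2.981 -2.1
vertex 3.884 1.243 -3.47
endloop
endfacet
facet normal -0.744 0.348 0.570
outer loop
vertex 2.939 1.685 -2.746
vertex 4.041 2.981 -2.1
vertex 2.394 2.861 -4.176
endloop
endfacet
facet normal -0.282 0.609 -0.741
outer loop
vertex 3.496 4.157 -3.53
vertex 4.441 3.715 -4.254
vertex 2.394 2.861 -4.176
endloop
endfacet
facet normal -0.744 0.348 0.570
outer loop
vertex 2.394 2.861 -4.176
vertex 4.041 2.981 -2.1
vertex 3.496 4.157 -3.53
endloop
endfacet
facet normal 0.605 0.712 0.355
outer loop
vertex 3.496 4.157 -3.53
vertex 4.986 2.539 -2.824
vertex 4.441 3.715 -4.254
endloop
endfacet
facet normal 0.605 0.712 0.355
outer loop
vertex 4.041 2.981 -2.1
vertex 4.986 2.539 -2.824
vertex 3.496 4.157 -3.53
endloop
endfacet
facet normal 0.161 -0.181 -0.970
outer loop
vertex -2.927 -1.812 -2.931
vertex -3.676 -1.657 -3.084
vertex -3.021 -1.235 -3.054
endloop
endfacet
facet normal 0.794 0.248 0.555
outer loop
vertex -2.927 -1.812 -2.931
vertex -3.021 -1.235 -3.054
vertex -3.904 -1.403 -1.716
endloop
endfacet
facet normal 0.160 -0.180 -0.971
outer loop
vertex -3.021 -1.235 -3.054
vertex -3.676 -1.657 -3.084
vertex -3.499 -0.906 -3.194
endloop
endfacet
facet normal 0.441 0.807 0.392
outer loop
vertex -3.021 -1.235 -3.054
vertex -3.499 -0.906 -3.194
vertex -3.904 -1.403 -1.716
endloop
endfacet
facet normal 0.163 -0.180 -0.970
outer loop
vertex -3.499 -0.906 -3.194
vertex -3.676 -1.657 -3.084
vertex -4.08 -1.017 -3.271
endloop
endfacet
facet normal -0.214 0.942 0.258
outer loop
vertex -3.499 -0.906 -3.194
vertex -4.08 -1.017 -3.271
vertex -3.904 -1.403 -1.716
endloop
endfacet
facet normal 0.161 -0.182 -0.970
outer loop
vertex -4.08 -1.017 -3.271
vertex -3.676 -1.657 -3.084
vertex -4.425 -1.503 -3.237
endloop
endfacet
facet normal -0.786 0.574 0.231
outer loop
vertex -4.08 -1.017 -3.271
vertex -4.425 -1.503 -3.237
vertex -3.904 -1.403 -1.716
endloop
endfacet
facet normal 0.161 -0.181 -0.970
outer loop
vertex -4.425 -1.503 -3.237
vertex -3.676 -1.657 -3.084
vertex -4.331 -2.08 -3.114
endloop
endfacet
facet normal -0.941 -0.083 0.328
outer loop
vertex -4.425 -1.503 -3.237
vertex -4.331 -2.08 -3.114
vertex -3.904 -1.403 -1.716
endloop
endfacet
facet normal 0.161 -0.181 -0.970
outer loop
vertex -4.331 -2.08 -3.114
vertex -3.676 -1.657 -3.084
vertex -3.853 -2.409 -2.973
endloop
endfacet
facet normal -0.588 -0.643 0.491
outer loop
vertex -4.331 -2.08 -3.114
vertex -3.853 -2.409 -2.973
vertex -3.904 -1.403 -1.716
endloop
endfacet
facet normal 0.162 -0.181 -0.970
outer loop
vertex -3.853 -2.409 -2.973
vertex -3.676 -1.657 -3.084
vertex -3.272 -2.298 -2.897
endloop
endfacet
facet normal 0.067 -0.778 0.625
outer loop
vertex -3.853 -2.409 -2.973
vertex -3.272 -2.298 -2.897
vertex -3.904 -1.403 -1.716
endloop
endfacet
facet normal 0.161 -0.182 -0.970
outer loop
vertex -3.272 -2.298 -2.897
vertex -3.676 -1.657 -3.084
vertex -2.927 -1.812 -2.931
endloop
endfacet
facet normal 0.639 -0.408 0.652
outer loop
vertex -3.272 -2.298 -2.897
vertex -2.927 -1.812 -2.931
vertex -3.904 -1.403 -1.716
endloop
endfacet

endsolid


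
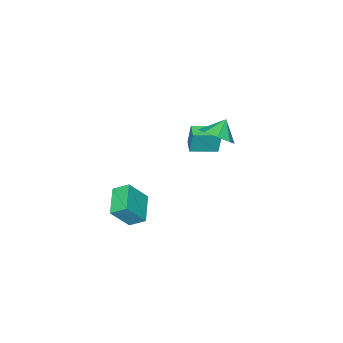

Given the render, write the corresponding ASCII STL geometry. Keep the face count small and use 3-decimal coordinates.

solid 
facet normal -0.747 0.657 -0.104
outer loop
vertex -4.073 -1.266 -0.812
vertex -3.534 -0.669 -0.911
vertex -4.079 -1.493 -2.203
endloop
endfacet
facet normal -0.665 -0.737 0.123
outer loop
vertex -2.966 -2.471 -2.049
vertex -4.073 -1.266 -0.812
vertex -4.079 -1.493 -2.203
endloop
endfacet
facet normal -0.747 0.657 -0.104
outer loop
vertex -4.079 -1.493 -2.203
vertex -3.534 -0.669 -0.911
vertex -3.54 -0.896 -2.303
endloop
endfacet
facet normal -0.005 -0.161 -0.987
outer loop
vertex -3.54 -0.896 -2.303
vertex -2.966 -2.471 -2.049
vertex -4.079 -1.493 -2.203
endloop
endfacet
facet normal 0.004 0.160 0.987
outer loop
vertex -4.073 -1.266 -0.812
vertex -2.421 -1.647 -0.757
vertex -3.534 -0.669 -0.911
endloop
endfacet
facet normal -0.665 -0.737 0.123
outer loop
vertex -2.96 -2.244 -0.657
vertex -4.073 -1.266 -0.812
vertex -2.966 -2.471 -2.049
endloop
endfacet
facet normal 0.004 0.161 0.987
outer loop
vertex -2.96 -2.244 -0.657
vertex -2.421 -1.647 -0.757
vertex -4.073 -1.266 -0.812
endloop
endfacet
facet normal 0.665 0.737 -0.123
outer loop
vertex -3.534 -0.669 -0.911
vertex -2.421 -1.647 -0.757
vertex -3.54 -0.896 -2.303
endloop
endfacet
facet normal -0.004 -0.160 -0.987
outer loop
vertex -2.427 -1.874 -2.148
vertex -2.966 -2.471 -2.049
vertex -3.54 -0.896 -2.303
endloop
endfacet
facet normal 0.665 0.737 -0.123
outer loop
vertex -3.54 -0.896 -2.303
vertex -2.421 -1.647 -0.757
vertex -2.427 -1.874 -2.148
endloop
endfacet
facet normal 0.747 -0.657 0.104
outer loop
vertex -2.427 -1.874 -2.148
vertex -2.96 -2.244 -0.657
vertex -2.966 -2.471 -2.049
endloop
endfacet
facet normal 0.747 -0.657 0.104
outer loop
vertex -2.421 -1.647 -0.757
vertex -2.96 -2.244 -0.657
vertex -2.427 -1.874 -2.148
endloop
endfacet
facet normal -0.553 0.271 -0.788
outer loop
vertex 2.074 -1.672 -3.116
vertex 1.693 -0.924 -2.592
vertex 3.294 -0.689 -3.634
endloop
endfacet
facet normal 0.385 -0.756 -0.529
outer loop
vertex 4.167 -1.116 -2.388
vertex 2.074 -1.672 -3.116
vertex 3.294 -0.689 -3.634
endloop
endfacet
facet normal -0.553 0.271 -0.788
outer loop
vertex 3.294 -0.689 -3.634
vertex 1.693 -0.924 -2.592
vertex 2.912 0.06 -3.109
endloop
endfacet
facet normal 0.739 0.596 -0.313
outer loop
vertex 2.912 0.06 -3.109
vertex 4.167 -1.116 -2.388
vertex 3.294 -0.689 -3.634
endloop
endfacet
facet normal -0.739 -0.596 0.314
outer loop
vertex 2.074 -1.672 -3.116
vertex 2.566 -1.351 -1.346
vertex 1.693 -0.924 -2.592
endloop
endfacet
facet normal 0.385 -0.756 -0.530
outer loop
vertex 2.948 -2.1 -1.871
vertex 2.074 -1.672 -3.116
vertex 4.167 -1.116 -2.388
endloop
endfacet
facet normal -0.739 -0.597 0.314
outer loop
vertex 2.948 -2.1 -1.871
vertex 2.566 -1.351 -1.346
vertex 2.074 -1.672 -3.116
endloop
endfacet
facet normal -0.386 0.756 0.529
outer loop
vertex 1.693 -0.924 -2.592
vertex 2.566 -1.351 -1.346
vertex 2.912 0.06 -3.109
endloop
endfacet
facet normal 0.739 0.596 -0.314
outer loop
vertex 3.786 -0.368 -1.864
vertex 4.167 -1.116 -2.388
vertex 2.912 0.06 -3.109
endloop
endfacet
facet normal -0.384 0.756 0.530
outer loop
vertex 2.912 0.06 -3.109
vertex 2.566 -1.351 -1.346
vertex 3.786 -0.368 -1.864
endloop
endfacet
facet normal 0.553 -0.271 0.788
outer loop
vertex 3.786 -0.368 -1.864
vertex 2.948 -2.1 -1.871
vertex 4.167 -1.116 -2.388
endloop
endfacet
facet normal 0.553 -0.271 0.788
outer loop
vertex 2.566 -1.351 -1.346
vertex 2.948 -2.1 -1.871
vertex 3.786 -0.368 -1.864
endloop
endfacet
facet normal 0.695 0.055 -0.717
outer loop
vertex -1.156 0.216 1.235
vertex -1.854 0.401 0.572
vertex -1.292 0.949 1.159
endloop
endfacet
facet normal 0.111 0.123 0.986
outer loop
vertex -1.156 0.216 1.235
vertex -1.292 0.949 1.159
vertex -2.646 0.339 1.388
endloop
endfacet
facet normal 0.695 0.054 -0.717
outer loop
vertex -1.292 0.949 1.159
vertex -1.854 0.401 0.572
vertex -1.757 1.362 0.739
endloop
endfacet
facet normal -0.148 0.618 0.772
outer loop
vertex -1.292 0.949 1.159
vertex -1.757 1.362 0.739
vertex -2.646 0.339 1.388
endloop
endfacet
facet normal 0.696 0.054 -0.716
outer loop
vertex -1.757 1.362 0.739
vertex -1.854 0.401 0.572
vertex -2.278 1.212 0.221
endloop
endfacet
facet normal -0.575 0.732 0.366
outer loop
vertex -1.757 1.362 0.739
vertex -2.278 1.212 0.221
vertex -2.646 0.339 1.388
endloop
endfacet
facet normal 0.696 0.054 -0.716
outer loop
vertex -2.278 1.212 0.221
vertex -1.854 0.401 0.572
vertex -2.551 0.587 -0.091
endloop
endfacet
facet normal -0.918 0.397 0.008
outer loop
vertex -2.278 1.212 0.221
vertex -2.551 0.587 -0.091
vertex -2.646 0.339 1.388
endloop
endfacet
facet normal 0.696 0.055 -0.716
outer loop
vertex -2.551 0.587 -0.091
vertex -1.854 0.401 0.572
vertex -2.415 -0.147 -0.015
endloop
endfacet
facet normal -0.977 -0.191 -0.095
outer loop
vertex -2.551 0.587 -0.091
vertex -2.415 -0.147 -0.015
vertex -2.646 0.339 1.388
endloop
endfacet
facet normal 0.695 0.056 -0.717
outer loop
vertex -2.415 -0.147 -0.015
vertex -1.854 0.401 0.572
vertex -1.95 -0.559 0.404
endloop
endfacet
facet normal -0.717 -0.687 0.120
outer loop
vertex -2.415 -0.147 -0.015
vertex -1.95 -0.559 0.404
vertex -2.646 0.339 1.388
endloop
endfacet
facet normal 0.696 0.056 -0.716
outer loop
vertex -1.95 -0.559 0.404
vertex -1.854 0.401 0.572
vertex -1.429 -0.409 0.922
endloop
endfacet
facet normal -0.291 -0.800 0.524
outer loop
vertex -1.95 -0.559 0.404
vertex -1.429 -0.409 0.922
vertex -2.646 0.339 1.388
endloop
endfacet
facet normal 0.695 0.055 -0.717
outer loop
vertex -1.429 -0.409 0.922
vertex -1.854 0.401 0.572
vertex -1.156 0.216 1.235
endloop
endfacet
facet normal 0.052 -0.465 0.884
outer loop
vertex -1.429 -0.409 0.922
vertex -1.156 0.216 1.235
vertex -2.646 0.339 1.388
endloop
endfacet

endsolid


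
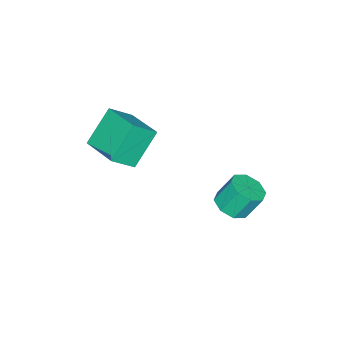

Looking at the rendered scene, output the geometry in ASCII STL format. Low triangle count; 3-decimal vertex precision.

solid 
facet normal -0.650 0.143 0.747
outer loop
vertex 0.589 -4.673 3.669
vertex 1.45 -2.74 4.048
vertex -0.387 -4.048 2.7
endloop
endfacet
facet normal -0.401 -0.899 -0.176
outer loop
vertex 1.03 -4.36 1.072
vertex 0.589 -4.673 3.669
vertex -0.387 -4.048 2.7
endloop
endfacet
facet normal -0.650 0.143 0.746
outer loop
vertex -0.387 -4.048 2.7
vertex 1.45 -2.74 4.048
vertex 0.475 -2.115 3.079
endloop
endfacet
facet normal -0.646 0.414 -0.642
outer loop
vertex 0.475 -2.115 3.079
vertex 1.03 -4.36 1.072
vertex -0.387 -4.048 2.7
endloop
endfacet
facet normal 0.646 -0.414 0.642
outer loop
vertex 0.589 -4.673 3.669
vertex 2.867 -3.052 2.42
vertex 1.45 -2.74 4.048
endloop
endfacet
facet normal -0.401 -0.899 -0.176
outer loop
vertex 2.005 -4.985 2.041
vertex 0.589 -4.673 3.669
vertex 1.03 -4.36 1.072
endloop
endfacet
facet normal 0.646 -0.414 0.641
outer loop
vertex 2.005 -4.985 2.041
vertex 2.867 -3.052 2.42
vertex 0.589 -4.673 3.669
endloop
endfacet
facet normal 0.401 0.899 0.177
outer loop
vertex 1.45 -2.74 4.048
vertex 2.867 -3.052 2.42
vertex 0.475 -2.115 3.079
endloop
endfacet
facet normal -0.646 0.414 -0.641
outer loop
vertex 1.891 -2.427 1.451
vertex 1.03 -4.36 1.072
vertex 0.475 -2.115 3.079
endloop
endfacet
facet normal 0.401 0.899 0.176
outer loop
vertex 0.475 -2.115 3.079
vertex 2.867 -3.052 2.42
vertex 1.891 -2.427 1.451
endloop
endfacet
facet normal 0.650 -0.143 -0.746
outer loop
vertex 1.891 -2.427 1.451
vertex 2.005 -4.985 2.041
vertex 1.03 -4.36 1.072
endloop
endfacet
facet normal 0.650 -0.143 -0.747
outer loop
vertex 2.867 -3.052 2.42
vertex 2.005 -4.985 2.041
vertex 1.891 -2.427 1.451
endloop
endfacet
facet normal 0.286 -0.418 -0.862
outer loop
vertex 0.1 1.791 -1.746
vertex -0.67 1.218 -1.724
vertex -0.481 2.089 -2.083
endloop
endfacet
facet normal 0.541 0.813 -0.214
outer loop
vertex 0.1 1.791 -1.746
vertex -0.481 2.089 -2.083
vertex -0.34 2.434 -0.418
endloop
endfacet
facet normal 0.541 0.813 -0.214
outer loop
vertex -0.34 2.434 -0.418
vertex -0.481 2.089 -2.083
vertex -0.921 2.732 -0.755
endloop
endfacet
facet normal -0.286 0.418 0.862
outer loop
vertex -0.34 2.434 -0.418
vertex -0.921 2.732 -0.755
vertex -1.11 1.862 -0.396
endloop
endfacet
facet normal 0.285 -0.417 -0.863
outer loop
vertex -0.481 2.089 -2.083
vertex -0.67 1.218 -1.724
vertex -1.173 1.877 -2.209
endloop
endfacet
facet normal -0.177 0.861 -0.476
outer loop
vertex -0.481 2.089 -2.083
vertex -1.173 1.877 -2.209
vertex -0.921 2.732 -0.755
endloop
endfacet
facet normal -0.177 0.861 -0.476
outer loop
vertex -0.921 2.732 -0.755
vertex -1.173 1.877 -2.209
vertex -1.613 2.52 -0.881
endloop
endfacet
facet normal -0.285 0.418 0.863
outer loop
vertex -0.921 2.732 -0.755
vertex -1.613 2.52 -0.881
vertex -1.11 1.862 -0.396
endloop
endfacet
facet normal 0.286 -0.417 -0.863
outer loop
vertex -1.173 1.877 -2.209
vertex -0.67 1.218 -1.724
vertex -1.57 1.279 -2.052
endloop
endfacet
facet normal -0.791 0.405 -0.458
outer loop
vertex -1.173 1.877 -2.209
vertex -1.57 1.279 -2.052
vertex -1.613 2.52 -0.881
endloop
endfacet
facet normal -0.792 0.405 -0.458
outer loop
vertex -1.613 2.52 -0.881
vertex -1.57 1.279 -2.052
vertex -2.01 1.922 -0.723
endloop
endfacet
facet normal -0.286 0.418 0.863
outer loop
vertex -1.613 2.52 -0.881
vertex -2.01 1.922 -0.723
vertex -1.11 1.862 -0.396
endloop
endfacet
facet normal 0.286 -0.418 -0.862
outer loop
vertex -1.57 1.279 -2.052
vertex -0.67 1.218 -1.724
vertex -1.44 0.646 -1.702
endloop
endfacet
facet normal -0.942 -0.289 -0.172
outer loop
vertex -1.57 1.279 -2.052
vertex -1.44 0.646 -1.702
vertex -2.01 1.922 -0.723
endloop
endfacet
facet normal -0.942 -0.288 -0.172
outer loop
vertex -2.01 1.922 -0.723
vertex -1.44 0.646 -1.702
vertex -1.88 1.289 -0.374
endloop
endfacet
facet normal -0.286 0.417 0.863
outer loop
vertex -2.01 1.922 -0.723
vertex -1.88 1.289 -0.374
vertex -1.11 1.862 -0.396
endloop
endfacet
facet normal 0.286 -0.418 -0.862
outer loop
vertex -1.44 0.646 -1.702
vertex -0.67 1.218 -1.724
vertex -0.859 0.348 -1.365
endloop
endfacet
facet normal -0.541 -0.813 0.214
outer loop
vertex -1.44 0.646 -1.702
vertex -0.859 0.348 -1.365
vertex -1.88 1.289 -0.374
endloop
endfacet
facet normal -0.541 -0.813 0.214
outer loop
vertex -1.88 1.289 -0.374
vertex -0.859 0.348 -1.365
vertex -1.299 0.991 -0.037
endloop
endfacet
facet normal -0.286 0.418 0.862
outer loop
vertex -1.88 1.289 -0.374
vertex -1.299 0.991 -0.037
vertex -1.11 1.862 -0.396
endloop
endfacet
facet normal 0.285 -0.418 -0.863
outer loop
vertex -0.859 0.348 -1.365
vertex -0.67 1.218 -1.724
vertex -0.167 0.56 -1.239
endloop
endfacet
facet normal 0.177 -0.861 0.476
outer loop
vertex -0.859 0.348 -1.365
vertex -0.167 0.56 -1.239
vertex -1.299 0.991 -0.037
endloop
endfacet
facet normal 0.177 -0.861 0.476
outer loop
vertex -1.299 0.991 -0.037
vertex -0.167 0.56 -1.239
vertex -0.607 1.203 0.089
endloop
endfacet
facet normal -0.285 0.417 0.863
outer loop
vertex -1.299 0.991 -0.037
vertex -0.607 1.203 0.089
vertex -1.11 1.862 -0.396
endloop
endfacet
facet normal 0.286 -0.418 -0.863
outer loop
vertex -0.167 0.56 -1.239
vertex -0.67 1.218 -1.724
vertex 0.23 1.158 -1.397
endloop
endfacet
facet normal 0.792 -0.404 0.458
outer loop
vertex -0.167 0.56 -1.239
vertex 0.23 1.158 -1.397
vertex -0.607 1.203 0.089
endloop
endfacet
facet normal 0.791 -0.405 0.458
outer loop
vertex -0.607 1.203 0.089
vertex 0.23 1.158 -1.397
vertex -0.21 1.801 -0.068
endloop
endfacet
facet normal -0.286 0.417 0.863
outer loop
vertex -0.607 1.203 0.089
vertex -0.21 1.801 -0.068
vertex -1.11 1.862 -0.396
endloop
endfacet
facet normal 0.286 -0.417 -0.863
outer loop
vertex 0.23 1.158 -1.397
vertex -0.67 1.218 -1.724
vertex 0.1 1.791 -1.746
endloop
endfacet
facet normal 0.942 0.288 0.172
outer loop
vertex 0.23 1.158 -1.397
vertex 0.1 1.791 -1.746
vertex -0.21 1.801 -0.068
endloop
endfacet
facet normal 0.942 0.289 0.172
outer loop
vertex -0.21 1.801 -0.068
vertex 0.1 1.791 -1.746
vertex -0.34 2.434 -0.418
endloop
endfacet
facet normal -0.286 0.418 0.862
outer loop
vertex -0.21 1.801 -0.068
vertex -0.34 2.434 -0.418
vertex -1.11 1.862 -0.396
endloop
endfacet

endsolid


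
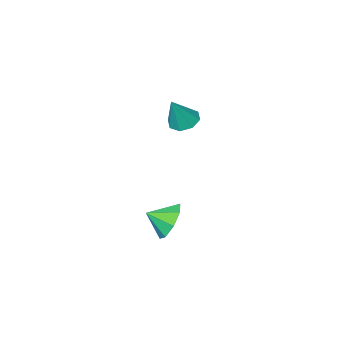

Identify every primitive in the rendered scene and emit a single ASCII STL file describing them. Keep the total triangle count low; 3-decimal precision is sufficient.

solid 
facet normal -0.748 0.490 -0.449
outer loop
vertex -0.191 2.321 -2.551
vertex -0.734 2.224 -1.752
vertex -0.104 2.887 -2.078
endloop
endfacet
facet normal 0.980 0.013 -0.196
outer loop
vertex -0.191 2.321 -2.551
vertex -0.104 2.887 -2.078
vertex 0.074 1.696 -1.268
endloop
endfacet
facet normal -0.747 0.489 -0.449
outer loop
vertex -0.104 2.887 -2.078
vertex -0.734 2.224 -1.752
vertex -0.386 3.065 -1.415
endloop
endfacet
facet normal 0.897 0.333 0.292
outer loop
vertex -0.104 2.887 -2.078
vertex -0.386 3.065 -1.415
vertex 0.074 1.696 -1.268
endloop
endfacet
facet normal -0.748 0.489 -0.448
outer loop
vertex -0.386 3.065 -1.415
vertex -0.734 2.224 -1.752
vertex -0.871 2.75 -0.949
endloop
endfacet
facet normal 0.568 0.274 0.776
outer loop
vertex -0.386 3.065 -1.415
vertex -0.871 2.75 -0.949
vertex 0.074 1.696 -1.268
endloop
endfacet
facet normal -0.747 0.490 -0.449
outer loop
vertex -0.871 2.75 -0.949
vertex -0.734 2.224 -1.752
vertex -1.276 2.128 -0.954
endloop
endfacet
facet normal 0.185 -0.129 0.974
outer loop
vertex -0.871 2.75 -0.949
vertex -1.276 2.128 -0.954
vertex 0.074 1.696 -1.268
endloop
endfacet
facet normal -0.748 0.489 -0.449
outer loop
vertex -1.276 2.128 -0.954
vertex -0.734 2.224 -1.752
vertex -1.363 1.562 -1.426
endloop
endfacet
facet normal -0.025 -0.638 0.770
outer loop
vertex -1.276 2.128 -0.954
vertex -1.363 1.562 -1.426
vertex 0.074 1.696 -1.268
endloop
endfacet
facet normal -0.748 0.490 -0.448
outer loop
vertex -1.363 1.562 -1.426
vertex -0.734 2.224 -1.752
vertex -1.082 1.384 -2.09
endloop
endfacet
facet normal 0.058 -0.958 0.281
outer loop
vertex -1.363 1.562 -1.426
vertex -1.082 1.384 -2.09
vertex 0.074 1.696 -1.268
endloop
endfacet
facet normal -0.748 0.490 -0.448
outer loop
vertex -1.082 1.384 -2.09
vertex -0.734 2.224 -1.752
vertex -0.596 1.699 -2.556
endloop
endfacet
facet normal 0.387 -0.899 -0.204
outer loop
vertex -1.082 1.384 -2.09
vertex -0.596 1.699 -2.556
vertex 0.074 1.696 -1.268
endloop
endfacet
facet normal -0.747 0.490 -0.448
outer loop
vertex -0.596 1.699 -2.556
vertex -0.734 2.224 -1.752
vertex -0.191 2.321 -2.551
endloop
endfacet
facet normal 0.769 -0.498 -0.401
outer loop
vertex -0.596 1.699 -2.556
vertex -0.191 2.321 -2.551
vertex 0.074 1.696 -1.268
endloop
endfacet
facet normal -0.453 -0.087 -0.887
outer loop
vertex -1.988 0.062 2.697
vertex -2.405 0.614 2.856
vertex -1.773 0.536 2.541
endloop
endfacet
facet normal 0.913 -0.408 0.020
outer loop
vertex -1.988 0.062 2.697
vertex -1.773 0.536 2.541
vertex -1.715 0.746 4.204
endloop
endfacet
facet normal -0.453 -0.088 -0.887
outer loop
vertex -1.773 0.536 2.541
vertex -2.405 0.614 2.856
vertex -1.929 1.056 2.569
endloop
endfacet
facet normal 0.954 0.290 -0.070
outer loop
vertex -1.773 0.536 2.541
vertex -1.929 1.056 2.569
vertex -1.715 0.746 4.204
endloop
endfacet
facet normal -0.454 -0.086 -0.887
outer loop
vertex -1.929 1.056 2.569
vertex -2.405 0.614 2.856
vertex -2.363 1.317 2.766
endloop
endfacet
facet normal 0.542 0.836 0.087
outer loop
vertex -1.929 1.056 2.569
vertex -2.363 1.317 2.766
vertex -1.715 0.746 4.204
endloop
endfacet
facet normal -0.453 -0.087 -0.887
outer loop
vertex -2.363 1.317 2.766
vertex -2.405 0.614 2.856
vertex -2.822 1.166 3.015
endloop
endfacet
facet normal -0.083 0.913 0.400
outer loop
vertex -2.363 1.317 2.766
vertex -2.822 1.166 3.015
vertex -1.715 0.746 4.204
endloop
endfacet
facet normal -0.454 -0.087 -0.887
outer loop
vertex -2.822 1.166 3.015
vertex -2.405 0.614 2.856
vertex -3.036 0.692 3.171
endloop
endfacet
facet normal -0.554 0.475 0.684
outer loop
vertex -2.822 1.166 3.015
vertex -3.036 0.692 3.171
vertex -1.715 0.746 4.204
endloop
endfacet
facet normal -0.453 -0.086 -0.887
outer loop
vertex -3.036 0.692 3.171
vertex -2.405 0.614 2.856
vertex -2.881 0.172 3.142
endloop
endfacet
facet normal -0.595 -0.221 0.773
outer loop
vertex -3.036 0.692 3.171
vertex -2.881 0.172 3.142
vertex -1.715 0.746 4.204
endloop
endfacet
facet normal -0.452 -0.087 -0.888
outer loop
vertex -2.881 0.172 3.142
vertex -2.405 0.614 2.856
vertex -2.446 -0.089 2.946
endloop
endfacet
facet normal -0.183 -0.767 0.615
outer loop
vertex -2.881 0.172 3.142
vertex -2.446 -0.089 2.946
vertex -1.715 0.746 4.204
endloop
endfacet
facet normal -0.454 -0.087 -0.887
outer loop
vertex -2.446 -0.089 2.946
vertex -2.405 0.614 2.856
vertex -1.988 0.062 2.697
endloop
endfacet
facet normal 0.443 -0.844 0.303
outer loop
vertex -2.446 -0.089 2.946
vertex -1.988 0.062 2.697
vertex -1.715 0.746 4.204
endloop
endfacet

endsolid


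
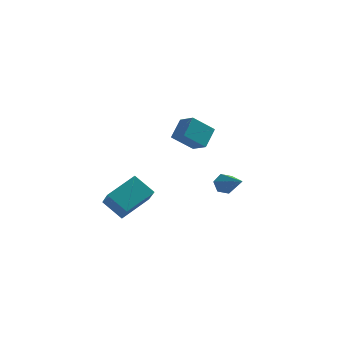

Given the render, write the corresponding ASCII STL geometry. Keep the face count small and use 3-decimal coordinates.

solid 
facet normal -0.729 -0.228 0.646
outer loop
vertex 0.921 1.995 -0.072
vertex 1.378 3.1 0.834
vertex 0.136 2.81 -0.67
endloop
endfacet
facet normal -0.305 -0.737 -0.604
outer loop
vertex 1.382 3.2 -1.774
vertex 0.921 1.995 -0.072
vertex 0.136 2.81 -0.67
endloop
endfacet
facet normal -0.729 -0.228 0.646
outer loop
vertex 0.136 2.81 -0.67
vertex 1.378 3.1 0.834
vertex 0.593 3.915 0.236
endloop
endfacet
facet normal -0.613 0.637 -0.467
outer loop
vertex 0.593 3.915 0.236
vertex 1.382 3.2 -1.774
vertex 0.136 2.81 -0.67
endloop
endfacet
facet normal 0.613 -0.637 0.467
outer loop
vertex 0.921 1.995 -0.072
vertex 2.624 3.49 -0.27
vertex 1.378 3.1 0.834
endloop
endfacet
facet normal -0.305 -0.737 -0.604
outer loop
vertex 2.167 2.385 -1.176
vertex 0.921 1.995 -0.072
vertex 1.382 3.2 -1.774
endloop
endfacet
facet normal 0.613 -0.637 0.467
outer loop
vertex 2.167 2.385 -1.176
vertex 2.624 3.49 -0.27
vertex 0.921 1.995 -0.072
endloop
endfacet
facet normal 0.305 0.737 0.604
outer loop
vertex 1.378 3.1 0.834
vertex 2.624 3.49 -0.27
vertex 0.593 3.915 0.236
endloop
endfacet
facet normal -0.613 0.637 -0.467
outer loop
vertex 1.839 4.305 -0.868
vertex 1.382 3.2 -1.774
vertex 0.593 3.915 0.236
endloop
endfacet
facet normal 0.305 0.737 0.604
outer loop
vertex 0.593 3.915 0.236
vertex 2.624 3.49 -0.27
vertex 1.839 4.305 -0.868
endloop
endfacet
facet normal 0.729 0.228 -0.646
outer loop
vertex 1.839 4.305 -0.868
vertex 2.167 2.385 -1.176
vertex 1.382 3.2 -1.774
endloop
endfacet
facet normal 0.729 0.228 -0.646
outer loop
vertex 2.624 3.49 -0.27
vertex 2.167 2.385 -1.176
vertex 1.839 4.305 -0.868
endloop
endfacet
facet normal -0.485 0.714 -0.505
outer loop
vertex 3.717 -2.775 -2.086
vertex 3.475 -2.507 -1.475
vertex 4.091 -2.279 -1.744
endloop
endfacet
facet normal 0.806 -0.233 -0.544
outer loop
vertex 3.717 -2.775 -2.086
vertex 4.091 -2.279 -1.744
vertex 4.485 -3.993 -0.425
endloop
endfacet
facet normal -0.485 0.715 -0.504
outer loop
vertex 4.091 -2.279 -1.744
vertex 3.475 -2.507 -1.475
vertex 3.85 -2.011 -1.132
endloop
endfacet
facet normal 0.910 0.363 0.200
outer loop
vertex 4.091 -2.279 -1.744
vertex 3.85 -2.011 -1.132
vertex 4.485 -3.993 -0.425
endloop
endfacet
facet normal -0.485 0.715 -0.503
outer loop
vertex 3.85 -2.011 -1.132
vertex 3.475 -2.507 -1.475
vertex 3.234 -2.24 -0.863
endloop
endfacet
facet normal 0.241 0.394 0.887
outer loop
vertex 3.85 -2.011 -1.132
vertex 3.234 -2.24 -0.863
vertex 4.485 -3.993 -0.425
endloop
endfacet
facet normal -0.485 0.715 -0.503
outer loop
vertex 3.234 -2.24 -0.863
vertex 3.475 -2.507 -1.475
vertex 2.859 -2.736 -1.206
endloop
endfacet
facet normal -0.531 -0.172 0.830
outer loop
vertex 3.234 -2.24 -0.863
vertex 2.859 -2.736 -1.206
vertex 4.485 -3.993 -0.425
endloop
endfacet
facet normal -0.486 0.713 -0.505
outer loop
vertex 2.859 -2.736 -1.206
vertex 3.475 -2.507 -1.475
vertex 3.101 -3.004 -1.817
endloop
endfacet
facet normal -0.635 -0.768 0.085
outer loop
vertex 2.859 -2.736 -1.206
vertex 3.101 -3.004 -1.817
vertex 4.485 -3.993 -0.425
endloop
endfacet
facet normal -0.486 0.713 -0.505
outer loop
vertex 3.101 -3.004 -1.817
vertex 3.475 -2.507 -1.475
vertex 3.717 -2.775 -2.086
endloop
endfacet
facet normal 0.034 -0.798 -0.601
outer loop
vertex 3.101 -3.004 -1.817
vertex 3.717 -2.775 -2.086
vertex 4.485 -3.993 -0.425
endloop
endfacet
facet normal -0.655 -0.649 -0.386
outer loop
vertex -1.671 -5.101 -2.402
vertex -2.791 -4.513 -1.489
vertex -2.065 -3.991 -3.601
endloop
endfacet
facet normal 0.718 -0.377 -0.585
outer loop
vertex -0.689 -2.627 -2.791
vertex -1.671 -5.101 -2.402
vertex -2.065 -3.991 -3.601
endloop
endfacet
facet normal -0.655 -0.649 -0.386
outer loop
vertex -2.065 -3.991 -3.601
vertex -2.791 -4.513 -1.489
vertex -3.185 -3.403 -2.688
endloop
endfacet
facet normal -0.235 0.660 -0.713
outer loop
vertex -3.185 -3.403 -2.688
vertex -0.689 -2.627 -2.791
vertex -2.065 -3.991 -3.601
endloop
endfacet
facet normal 0.235 -0.660 0.713
outer loop
vertex -1.671 -5.101 -2.402
vertex -1.415 -3.149 -0.679
vertex -2.791 -4.513 -1.489
endloop
endfacet
facet normal 0.718 -0.377 -0.585
outer loop
vertex -0.295 -3.737 -1.592
vertex -1.671 -5.101 -2.402
vertex -0.689 -2.627 -2.791
endloop
endfacet
facet normal 0.235 -0.660 0.713
outer loop
vertex -0.295 -3.737 -1.592
vertex -1.415 -3.149 -0.679
vertex -1.671 -5.101 -2.402
endloop
endfacet
facet normal -0.718 0.377 0.585
outer loop
vertex -2.791 -4.513 -1.489
vertex -1.415 -3.149 -0.679
vertex -3.185 -3.403 -2.688
endloop
endfacet
facet normal -0.235 0.660 -0.713
outer loop
vertex -1.809 -2.039 -1.878
vertex -0.689 -2.627 -2.791
vertex -3.185 -3.403 -2.688
endloop
endfacet
facet normal -0.718 0.377 0.585
outer loop
vertex -3.185 -3.403 -2.688
vertex -1.415 -3.149 -0.679
vertex -1.809 -2.039 -1.878
endloop
endfacet
facet normal 0.655 0.649 0.386
outer loop
vertex -1.809 -2.039 -1.878
vertex -0.295 -3.737 -1.592
vertex -0.689 -2.627 -2.791
endloop
endfacet
facet normal 0.655 0.649 0.386
outer loop
vertex -1.415 -3.149 -0.679
vertex -0.295 -3.737 -1.592
vertex -1.809 -2.039 -1.878
endloop
endfacet

endsolid


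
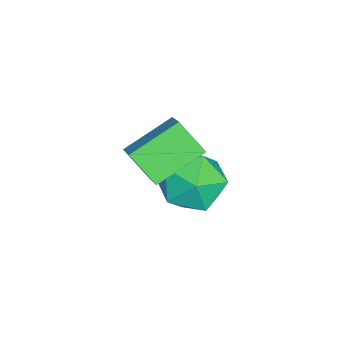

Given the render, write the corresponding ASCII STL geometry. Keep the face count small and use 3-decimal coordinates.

solid 
facet normal -0.753 -0.337 -0.566
outer loop
vertex 2.249 -5.031 0.51
vertex 1.098 -3.763 1.286
vertex 2.581 -4.131 -0.468
endloop
endfacet
facet normal 0.612 -0.675 -0.413
outer loop
vertex 3.462 -3.737 0.194
vertex 2.249 -5.031 0.51
vertex 2.581 -4.131 -0.468
endloop
endfacet
facet normal -0.753 -0.337 -0.566
outer loop
vertex 2.581 -4.131 -0.468
vertex 1.098 -3.763 1.286
vertex 1.43 -2.863 0.308
endloop
endfacet
facet normal 0.243 0.657 -0.714
outer loop
vertex 1.43 -2.863 0.308
vertex 3.462 -3.737 0.194
vertex 2.581 -4.131 -0.468
endloop
endfacet
facet normal -0.243 -0.657 0.714
outer loop
vertex 2.249 -5.031 0.51
vertex 1.979 -3.369 1.948
vertex 1.098 -3.763 1.286
endloop
endfacet
facet normal 0.612 -0.675 -0.413
outer loop
vertex 3.13 -4.637 1.172
vertex 2.249 -5.031 0.51
vertex 3.462 -3.737 0.194
endloop
endfacet
facet normal -0.243 -0.657 0.714
outer loop
vertex 3.13 -4.637 1.172
vertex 1.979 -3.369 1.948
vertex 2.249 -5.031 0.51
endloop
endfacet
facet normal -0.612 0.675 0.413
outer loop
vertex 1.098 -3.763 1.286
vertex 1.979 -3.369 1.948
vertex 1.43 -2.863 0.308
endloop
endfacet
facet normal 0.243 0.657 -0.714
outer loop
vertex 2.311 -2.469 0.97
vertex 3.462 -3.737 0.194
vertex 1.43 -2.863 0.308
endloop
endfacet
facet normal -0.612 0.675 0.413
outer loop
vertex 1.43 -2.863 0.308
vertex 1.979 -3.369 1.948
vertex 2.311 -2.469 0.97
endloop
endfacet
facet normal 0.753 0.337 0.566
outer loop
vertex 2.311 -2.469 0.97
vertex 3.13 -4.637 1.172
vertex 3.462 -3.737 0.194
endloop
endfacet
facet normal 0.753 0.337 0.566
outer loop
vertex 1.979 -3.369 1.948
vertex 3.13 -4.637 1.172
vertex 2.311 -2.469 0.97
endloop
endfacet
facet normal -0.427 0.708 0.563
outer loop
vertex 0.999 -2.013 -1.755
vertex -0.112 -2.573 -1.893
vertex 0.632 -2.885 -0.936
endloop
endfacet
facet normal 0.252 0.604 0.756
outer loop
vertex 0.999 -2.013 -1.755
vertex 0.632 -2.885 -0.936
vertex 1.815 -2.868 -1.344
endloop
endfacet
facet normal 0.665 0.724 0.186
outer loop
vertex 0.999 -2.013 -1.755
vertex 1.815 -2.868 -1.344
vertex 1.802 -2.546 -2.553
endloop
endfacet
facet normal 0.240 0.901 -0.360
outer loop
vertex 0.999 -2.013 -1.755
vertex 1.802 -2.546 -2.553
vertex 0.612 -2.364 -2.892
endloop
endfacet
facet normal -0.434 0.892 -0.128
outer loop
vertex 0.999 -2.013 -1.755
vertex 0.612 -2.364 -2.892
vertex -0.112 -2.573 -1.893
endloop
endfacet
facet normal 0.326 -0.081 0.942
outer loop
vertex 1.815 -2.868 -1.344
vertex 0.632 -2.885 -0.936
vertex 1.208 -3.956 -1.228
endloop
endfacet
facet normal -0.773 0.087 0.629
outer loop
vertex 0.632 -2.885 -0.936
vertex -0.112 -2.573 -1.893
vertex 0.018 -3.774 -1.567
endloop
endfacet
facet normal -0.784 0.385 -0.487
outer loop
vertex -0.112 -2.573 -1.893
vertex 0.612 -2.364 -2.892
vertex 0.005 -3.452 -2.776
endloop
endfacet
facet normal 0.307 0.401 -0.863
outer loop
vertex 0.612 -2.364 -2.892
vertex 1.802 -2.546 -2.553
vertex 1.188 -3.435 -3.184
endloop
endfacet
facet normal 0.993 0.113 0.019
outer loop
vertex 1.802 -2.546 -2.553
vertex 1.815 -2.868 -1.344
vertex 1.932 -3.747 -2.227
endloop
endfacet
facet normal -0.240 -0.901 0.360
outer loop
vertex 0.821 -4.307 -2.365
vertex 1.208 -3.956 -1.228
vertex 0.018 -3.774 -1.567
endloop
endfacet
facet normal -0.665 -0.724 -0.186
outer loop
vertex 0.821 -4.307 -2.365
vertex 0.018 -3.774 -1.567
vertex 0.005 -3.452 -2.776
endloop
endfacet
facet normal -0.252 -0.604 -0.756
outer loop
vertex 0.821 -4.307 -2.365
vertex 0.005 -3.452 -2.776
vertex 1.188 -3.435 -3.184
endloop
endfacet
facet normal 0.427 -0.708 -0.563
outer loop
vertex 0.821 -4.307 -2.365
vertex 1.188 -3.435 -3.184
vertex 1.932 -3.747 -2.227
endloop
endfacet
facet normal 0.434 -0.892 0.128
outer loop
vertex 0.821 -4.307 -2.365
vertex 1.932 -3.747 -2.227
vertex 1.208 -3.956 -1.228
endloop
endfacet
facet normal -0.307 -0.401 0.863
outer loop
vertex 0.018 -3.774 -1.567
vertex 1.208 -3.956 -1.228
vertex 0.632 -2.885 -0.936
endloop
endfacet
facet normal -0.993 -0.113 -0.019
outer loop
vertex 0.005 -3.452 -2.776
vertex 0.018 -3.774 -1.567
vertex -0.112 -2.573 -1.893
endloop
endfacet
facet normal -0.326 0.081 -0.942
outer loop
vertex 1.188 -3.435 -3.184
vertex 0.005 -3.452 -2.776
vertex 0.612 -2.364 -2.892
endloop
endfacet
facet normal 0.773 -0.087 -0.629
outer loop
vertex 1.932 -3.747 -2.227
vertex 1.188 -3.435 -3.184
vertex 1.802 -2.546 -2.553
endloop
endfacet
facet normal 0.784 -0.385 0.487
outer loop
vertex 1.208 -3.956 -1.228
vertex 1.932 -3.747 -2.227
vertex 1.815 -2.868 -1.344
endloop
endfacet

endsolid
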